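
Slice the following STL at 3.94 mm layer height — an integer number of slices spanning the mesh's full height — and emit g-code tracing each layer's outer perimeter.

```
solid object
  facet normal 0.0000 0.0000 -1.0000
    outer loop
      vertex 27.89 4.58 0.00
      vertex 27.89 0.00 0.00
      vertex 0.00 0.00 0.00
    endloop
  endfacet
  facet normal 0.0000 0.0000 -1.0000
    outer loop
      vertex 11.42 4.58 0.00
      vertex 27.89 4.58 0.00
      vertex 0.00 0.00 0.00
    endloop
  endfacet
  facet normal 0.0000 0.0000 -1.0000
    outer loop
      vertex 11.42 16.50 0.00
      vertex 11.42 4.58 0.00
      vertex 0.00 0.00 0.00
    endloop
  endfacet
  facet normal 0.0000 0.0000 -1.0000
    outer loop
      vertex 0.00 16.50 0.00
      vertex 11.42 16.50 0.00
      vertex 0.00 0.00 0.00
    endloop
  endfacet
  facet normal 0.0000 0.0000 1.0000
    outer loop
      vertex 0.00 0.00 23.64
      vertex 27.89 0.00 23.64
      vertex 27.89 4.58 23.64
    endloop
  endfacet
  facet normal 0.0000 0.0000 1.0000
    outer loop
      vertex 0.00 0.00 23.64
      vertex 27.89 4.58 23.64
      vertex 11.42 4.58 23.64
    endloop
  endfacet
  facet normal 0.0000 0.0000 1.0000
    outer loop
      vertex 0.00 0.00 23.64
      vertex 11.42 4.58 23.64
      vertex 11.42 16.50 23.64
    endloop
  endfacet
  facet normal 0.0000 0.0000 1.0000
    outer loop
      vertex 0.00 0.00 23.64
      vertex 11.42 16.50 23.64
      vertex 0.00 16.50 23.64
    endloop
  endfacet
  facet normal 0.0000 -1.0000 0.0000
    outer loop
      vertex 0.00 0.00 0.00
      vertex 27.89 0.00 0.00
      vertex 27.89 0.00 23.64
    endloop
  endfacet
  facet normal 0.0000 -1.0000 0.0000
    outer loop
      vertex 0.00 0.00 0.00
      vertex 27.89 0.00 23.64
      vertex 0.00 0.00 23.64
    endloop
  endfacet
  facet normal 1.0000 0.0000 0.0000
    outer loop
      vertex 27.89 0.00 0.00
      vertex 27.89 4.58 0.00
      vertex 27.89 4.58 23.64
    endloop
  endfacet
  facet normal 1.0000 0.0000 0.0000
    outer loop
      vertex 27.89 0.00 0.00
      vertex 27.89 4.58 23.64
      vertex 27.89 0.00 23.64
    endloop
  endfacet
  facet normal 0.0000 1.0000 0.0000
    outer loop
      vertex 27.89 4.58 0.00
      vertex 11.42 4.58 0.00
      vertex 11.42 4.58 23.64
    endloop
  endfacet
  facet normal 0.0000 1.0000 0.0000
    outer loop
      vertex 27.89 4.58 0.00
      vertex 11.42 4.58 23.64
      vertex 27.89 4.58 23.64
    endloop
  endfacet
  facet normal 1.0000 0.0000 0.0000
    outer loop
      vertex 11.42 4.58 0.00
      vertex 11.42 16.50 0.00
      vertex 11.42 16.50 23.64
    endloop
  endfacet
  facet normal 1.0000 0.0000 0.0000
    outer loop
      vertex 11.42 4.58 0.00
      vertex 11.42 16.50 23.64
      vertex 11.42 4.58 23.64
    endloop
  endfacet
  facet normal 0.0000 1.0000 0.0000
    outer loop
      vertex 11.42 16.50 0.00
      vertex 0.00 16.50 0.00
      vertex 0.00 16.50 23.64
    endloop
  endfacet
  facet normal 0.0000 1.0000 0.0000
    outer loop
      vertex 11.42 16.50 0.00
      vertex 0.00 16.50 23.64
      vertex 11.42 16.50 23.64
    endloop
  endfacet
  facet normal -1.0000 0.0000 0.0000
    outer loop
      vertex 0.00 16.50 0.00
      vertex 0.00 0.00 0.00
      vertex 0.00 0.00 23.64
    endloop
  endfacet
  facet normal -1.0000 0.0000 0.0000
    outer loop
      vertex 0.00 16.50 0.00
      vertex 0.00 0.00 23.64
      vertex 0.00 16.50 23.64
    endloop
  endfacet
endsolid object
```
; perimeter-only toolpath
G21 ; units = mm
G90 ; absolute positioning
G28 ; home
; layer 1
G0 Z3.94
G0 X0.00 Y0.00
G1 X27.89 Y0.00
G1 X27.89 Y4.58
G1 X11.42 Y4.58
G1 X11.42 Y16.50
G1 X0.00 Y16.50
G1 X0.00 Y0.00
; layer 2
G0 Z7.88
G0 X0.00 Y0.00
G1 X27.89 Y0.00
G1 X27.89 Y4.58
G1 X11.42 Y4.58
G1 X11.42 Y16.50
G1 X0.00 Y16.50
G1 X0.00 Y0.00
; layer 3
G0 Z11.82
G0 X0.00 Y0.00
G1 X27.89 Y0.00
G1 X27.89 Y4.58
G1 X11.42 Y4.58
G1 X11.42 Y16.50
G1 X0.00 Y16.50
G1 X0.00 Y0.00
; layer 4
G0 Z15.76
G0 X0.00 Y0.00
G1 X27.89 Y0.00
G1 X27.89 Y4.58
G1 X11.42 Y4.58
G1 X11.42 Y16.50
G1 X0.00 Y16.50
G1 X0.00 Y0.00
; layer 5
G0 Z19.70
G0 X0.00 Y0.00
G1 X27.89 Y0.00
G1 X27.89 Y4.58
G1 X11.42 Y4.58
G1 X11.42 Y16.50
G1 X0.00 Y16.50
G1 X0.00 Y0.00
; layer 6
G0 Z23.64
G0 X0.00 Y0.00
G1 X27.89 Y0.00
G1 X27.89 Y4.58
G1 X11.42 Y4.58
G1 X11.42 Y16.50
G1 X0.00 Y16.50
G1 X0.00 Y0.00
M2 ; end

The solid is an L-shaped prism: outer 27.9 × 16.5 mm, arm thicknesses ≈ 4.58 mm (horizontal) and 11.4 mm (vertical), extruded 23.6 mm in z. Slicing at Δz = 3.94 mm — 6 equal slices spanning the solid's height, so layer i sits at z = i·h/6 — gives 6 non-empty perimeters. Each is a 6-segment closed polygon; G0 lifts to the layer z and rapids to the start vertex, then G1 traces the edges.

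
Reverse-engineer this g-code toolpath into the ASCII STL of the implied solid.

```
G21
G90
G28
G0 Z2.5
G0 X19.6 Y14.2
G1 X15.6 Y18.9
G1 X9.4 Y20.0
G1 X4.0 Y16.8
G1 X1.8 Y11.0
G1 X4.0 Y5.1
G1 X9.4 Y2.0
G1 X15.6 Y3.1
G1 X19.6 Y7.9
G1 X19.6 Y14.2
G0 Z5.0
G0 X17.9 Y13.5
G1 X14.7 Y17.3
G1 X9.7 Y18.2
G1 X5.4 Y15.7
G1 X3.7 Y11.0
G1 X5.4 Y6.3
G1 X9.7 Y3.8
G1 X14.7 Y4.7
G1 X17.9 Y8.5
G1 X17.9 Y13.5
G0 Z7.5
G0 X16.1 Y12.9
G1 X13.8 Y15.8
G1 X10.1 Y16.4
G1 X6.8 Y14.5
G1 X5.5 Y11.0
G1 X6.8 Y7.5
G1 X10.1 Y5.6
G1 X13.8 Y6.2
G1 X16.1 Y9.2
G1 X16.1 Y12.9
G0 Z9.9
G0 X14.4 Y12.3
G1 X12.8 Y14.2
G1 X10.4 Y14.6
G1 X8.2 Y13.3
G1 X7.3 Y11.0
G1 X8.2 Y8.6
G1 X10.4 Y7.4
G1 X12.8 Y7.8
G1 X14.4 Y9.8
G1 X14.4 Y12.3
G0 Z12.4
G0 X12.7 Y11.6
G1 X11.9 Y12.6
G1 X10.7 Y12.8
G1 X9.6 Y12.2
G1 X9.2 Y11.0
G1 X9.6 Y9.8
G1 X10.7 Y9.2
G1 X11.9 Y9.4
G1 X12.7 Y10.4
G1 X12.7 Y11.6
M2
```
solid part
  facet normal 0.0000 0.0000 -1.0000
    outer loop
      vertex 9.1 21.8 0.0
      vertex 16.5 20.5 0.0
      vertex 21.3 14.8 0.0
    endloop
  endfacet
  facet normal 0.0000 0.0000 -1.0000
    outer loop
      vertex 2.6 18.0 0.0
      vertex 9.1 21.8 0.0
      vertex 21.3 14.8 0.0
    endloop
  endfacet
  facet normal 0.0000 0.0000 -1.0000
    outer loop
      vertex 0.0 11.0 0.0
      vertex 2.6 18.0 0.0
      vertex 21.3 14.8 0.0
    endloop
  endfacet
  facet normal 0.0000 0.0000 -1.0000
    outer loop
      vertex 2.6 3.9 0.0
      vertex 0.0 11.0 0.0
      vertex 21.3 14.8 0.0
    endloop
  endfacet
  facet normal 0.0000 0.0000 -1.0000
    outer loop
      vertex 9.1 0.2 0.0
      vertex 2.6 3.9 0.0
      vertex 21.3 14.8 0.0
    endloop
  endfacet
  facet normal 0.0000 0.0000 -1.0000
    outer loop
      vertex 16.5 1.5 0.0
      vertex 9.1 0.2 0.0
      vertex 21.3 14.8 0.0
    endloop
  endfacet
  facet normal 0.0000 0.0000 -1.0000
    outer loop
      vertex 21.3 7.3 0.0
      vertex 16.5 1.5 0.0
      vertex 21.3 14.8 0.0
    endloop
  endfacet
  facet normal 0.6287 0.5294 0.5696
    outer loop
      vertex 21.3 14.8 0.0
      vertex 16.5 20.5 0.0
      vertex 11.0 11.0 14.9
    endloop
  endfacet
  facet normal 0.1423 0.8100 0.5689
    outer loop
      vertex 16.5 20.5 0.0
      vertex 9.1 21.8 0.0
      vertex 11.0 11.0 14.9
    endloop
  endfacet
  facet normal -0.4154 0.7105 0.5680
    outer loop
      vertex 9.1 21.8 0.0
      vertex 2.6 18.0 0.0
      vertex 11.0 11.0 14.9
    endloop
  endfacet
  facet normal -0.7708 0.2863 0.5691
    outer loop
      vertex 2.6 18.0 0.0
      vertex 0.0 11.0 0.0
      vertex 11.0 11.0 14.9
    endloop
  endfacet
  facet normal -0.7717 -0.2826 0.5697
    outer loop
      vertex 0.0 11.0 0.0
      vertex 2.6 3.9 0.0
      vertex 11.0 11.0 14.9
    endloop
  endfacet
  facet normal -0.4066 -0.7143 0.5696
    outer loop
      vertex 2.6 3.9 0.0
      vertex 9.1 0.2 0.0
      vertex 11.0 11.0 14.9
    endloop
  endfacet
  facet normal 0.1423 -0.8100 0.5689
    outer loop
      vertex 9.1 0.2 0.0
      vertex 16.5 1.5 0.0
      vertex 11.0 11.0 14.9
    endloop
  endfacet
  facet normal 0.6338 -0.5246 0.5684
    outer loop
      vertex 16.5 1.5 0.0
      vertex 21.3 7.3 0.0
      vertex 11.0 11.0 14.9
    endloop
  endfacet
  facet normal 0.8226 0.0000 0.5686
    outer loop
      vertex 21.3 7.3 0.0
      vertex 21.3 14.8 0.0
      vertex 11.0 11.0 14.9
    endloop
  endfacet
endsolid part

The G0 Z moves step by Δz≈2.5 mm. The G1 loops shrink linearly with z, so the solid tapers from its base footprint up to z≈14.9. Closing with a flat bottom cap and the tapered top and triangulating gives 16 facets — a regular 9-sided pyramid, base circumscribed radius ≈ 11 mm, apex at z ≈ 14.9 mm.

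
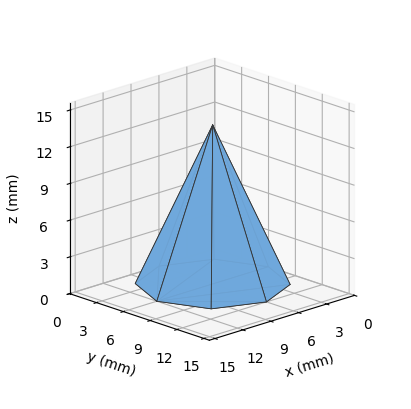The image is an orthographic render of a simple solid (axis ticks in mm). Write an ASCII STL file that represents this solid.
Reading the render: the shape is a regular 8-sided pyramid, base circumscribed radius ≈ 6 mm, apex at z ≈ 13 mm (dimensions read to the nearest mm from the axis ticks). For the STL, each face is triangulated and given an outward normal.

solid part
  facet normal 0.0000 0.0000 -1.0000
    outer loop
      vertex 6.00 12.00 0.00
      vertex 10.24 10.24 0.00
      vertex 12.00 6.00 0.00
    endloop
  endfacet
  facet normal 0.0000 0.0000 -1.0000
    outer loop
      vertex 1.76 10.24 0.00
      vertex 6.00 12.00 0.00
      vertex 12.00 6.00 0.00
    endloop
  endfacet
  facet normal 0.0000 0.0000 -1.0000
    outer loop
      vertex 0.00 6.00 0.00
      vertex 1.76 10.24 0.00
      vertex 12.00 6.00 0.00
    endloop
  endfacet
  facet normal 0.0000 0.0000 -1.0000
    outer loop
      vertex 1.76 1.76 0.00
      vertex 0.00 6.00 0.00
      vertex 12.00 6.00 0.00
    endloop
  endfacet
  facet normal 0.0000 0.0000 -1.0000
    outer loop
      vertex 6.00 0.00 0.00
      vertex 1.76 1.76 0.00
      vertex 12.00 6.00 0.00
    endloop
  endfacet
  facet normal 0.0000 0.0000 -1.0000
    outer loop
      vertex 10.24 1.76 0.00
      vertex 6.00 0.00 0.00
      vertex 12.00 6.00 0.00
    endloop
  endfacet
  facet normal 0.8496 0.3527 0.3921
    outer loop
      vertex 12.00 6.00 0.00
      vertex 10.24 10.24 0.00
      vertex 6.00 6.00 13.00
    endloop
  endfacet
  facet normal 0.3527 0.8496 0.3921
    outer loop
      vertex 10.24 10.24 0.00
      vertex 6.00 12.00 0.00
      vertex 6.00 6.00 13.00
    endloop
  endfacet
  facet normal -0.3527 0.8496 0.3921
    outer loop
      vertex 6.00 12.00 0.00
      vertex 1.76 10.24 0.00
      vertex 6.00 6.00 13.00
    endloop
  endfacet
  facet normal -0.8496 0.3527 0.3921
    outer loop
      vertex 1.76 10.24 0.00
      vertex 0.00 6.00 0.00
      vertex 6.00 6.00 13.00
    endloop
  endfacet
  facet normal -0.8496 -0.3527 0.3921
    outer loop
      vertex 0.00 6.00 0.00
      vertex 1.76 1.76 0.00
      vertex 6.00 6.00 13.00
    endloop
  endfacet
  facet normal -0.3527 -0.8496 0.3921
    outer loop
      vertex 1.76 1.76 0.00
      vertex 6.00 0.00 0.00
      vertex 6.00 6.00 13.00
    endloop
  endfacet
  facet normal 0.3527 -0.8496 0.3921
    outer loop
      vertex 6.00 0.00 0.00
      vertex 10.24 1.76 0.00
      vertex 6.00 6.00 13.00
    endloop
  endfacet
  facet normal 0.8496 -0.3527 0.3921
    outer loop
      vertex 10.24 1.76 0.00
      vertex 12.00 6.00 0.00
      vertex 6.00 6.00 13.00
    endloop
  endfacet
endsolid part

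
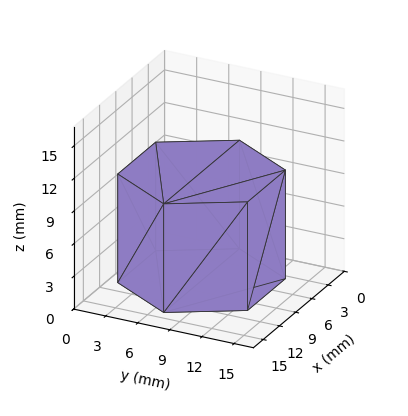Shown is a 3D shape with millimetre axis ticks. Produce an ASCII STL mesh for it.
Reading the render: the shape is a regular 6-sided prism (a cylinder approximated with 6 flat sides), circumscribed radius ≈ 7 mm, height ≈ 10 mm (dimensions read to the nearest mm from the axis ticks). For the STL, each face is triangulated and given an outward normal.

solid part
  facet normal 0.0000 0.0000 -1.0000
    outer loop
      vertex 3.50 13.06 0.00
      vertex 10.50 13.06 0.00
      vertex 14.00 7.00 0.00
    endloop
  endfacet
  facet normal 0.0000 0.0000 -1.0000
    outer loop
      vertex 0.00 7.00 0.00
      vertex 3.50 13.06 0.00
      vertex 14.00 7.00 0.00
    endloop
  endfacet
  facet normal 0.0000 0.0000 -1.0000
    outer loop
      vertex 3.50 0.94 0.00
      vertex 0.00 7.00 0.00
      vertex 14.00 7.00 0.00
    endloop
  endfacet
  facet normal 0.0000 0.0000 -1.0000
    outer loop
      vertex 10.50 0.94 0.00
      vertex 3.50 0.94 0.00
      vertex 14.00 7.00 0.00
    endloop
  endfacet
  facet normal 0.0000 0.0000 1.0000
    outer loop
      vertex 14.00 7.00 10.00
      vertex 10.50 13.06 10.00
      vertex 3.50 13.06 10.00
    endloop
  endfacet
  facet normal 0.0000 0.0000 1.0000
    outer loop
      vertex 14.00 7.00 10.00
      vertex 3.50 13.06 10.00
      vertex 0.00 7.00 10.00
    endloop
  endfacet
  facet normal 0.0000 0.0000 1.0000
    outer loop
      vertex 14.00 7.00 10.00
      vertex 0.00 7.00 10.00
      vertex 3.50 0.94 10.00
    endloop
  endfacet
  facet normal 0.0000 0.0000 1.0000
    outer loop
      vertex 14.00 7.00 10.00
      vertex 3.50 0.94 10.00
      vertex 10.50 0.94 10.00
    endloop
  endfacet
  facet normal 0.8659 0.5001 0.0000
    outer loop
      vertex 14.00 7.00 0.00
      vertex 10.50 13.06 0.00
      vertex 10.50 13.06 10.00
    endloop
  endfacet
  facet normal 0.8659 0.5001 0.0000
    outer loop
      vertex 14.00 7.00 0.00
      vertex 10.50 13.06 10.00
      vertex 14.00 7.00 10.00
    endloop
  endfacet
  facet normal 0.0000 1.0000 0.0000
    outer loop
      vertex 10.50 13.06 0.00
      vertex 3.50 13.06 0.00
      vertex 3.50 13.06 10.00
    endloop
  endfacet
  facet normal 0.0000 1.0000 0.0000
    outer loop
      vertex 10.50 13.06 0.00
      vertex 3.50 13.06 10.00
      vertex 10.50 13.06 10.00
    endloop
  endfacet
  facet normal -0.8659 0.5001 0.0000
    outer loop
      vertex 3.50 13.06 0.00
      vertex 0.00 7.00 0.00
      vertex 0.00 7.00 10.00
    endloop
  endfacet
  facet normal -0.8659 0.5001 0.0000
    outer loop
      vertex 3.50 13.06 0.00
      vertex 0.00 7.00 10.00
      vertex 3.50 13.06 10.00
    endloop
  endfacet
  facet normal -0.8659 -0.5001 0.0000
    outer loop
      vertex 0.00 7.00 0.00
      vertex 3.50 0.94 0.00
      vertex 3.50 0.94 10.00
    endloop
  endfacet
  facet normal -0.8659 -0.5001 0.0000
    outer loop
      vertex 0.00 7.00 0.00
      vertex 3.50 0.94 10.00
      vertex 0.00 7.00 10.00
    endloop
  endfacet
  facet normal 0.0000 -1.0000 0.0000
    outer loop
      vertex 3.50 0.94 0.00
      vertex 10.50 0.94 0.00
      vertex 10.50 0.94 10.00
    endloop
  endfacet
  facet normal 0.0000 -1.0000 0.0000
    outer loop
      vertex 3.50 0.94 0.00
      vertex 10.50 0.94 10.00
      vertex 3.50 0.94 10.00
    endloop
  endfacet
  facet normal 0.8659 -0.5001 0.0000
    outer loop
      vertex 10.50 0.94 0.00
      vertex 14.00 7.00 0.00
      vertex 14.00 7.00 10.00
    endloop
  endfacet
  facet normal 0.8659 -0.5001 0.0000
    outer loop
      vertex 10.50 0.94 0.00
      vertex 14.00 7.00 10.00
      vertex 10.50 0.94 10.00
    endloop
  endfacet
endsolid part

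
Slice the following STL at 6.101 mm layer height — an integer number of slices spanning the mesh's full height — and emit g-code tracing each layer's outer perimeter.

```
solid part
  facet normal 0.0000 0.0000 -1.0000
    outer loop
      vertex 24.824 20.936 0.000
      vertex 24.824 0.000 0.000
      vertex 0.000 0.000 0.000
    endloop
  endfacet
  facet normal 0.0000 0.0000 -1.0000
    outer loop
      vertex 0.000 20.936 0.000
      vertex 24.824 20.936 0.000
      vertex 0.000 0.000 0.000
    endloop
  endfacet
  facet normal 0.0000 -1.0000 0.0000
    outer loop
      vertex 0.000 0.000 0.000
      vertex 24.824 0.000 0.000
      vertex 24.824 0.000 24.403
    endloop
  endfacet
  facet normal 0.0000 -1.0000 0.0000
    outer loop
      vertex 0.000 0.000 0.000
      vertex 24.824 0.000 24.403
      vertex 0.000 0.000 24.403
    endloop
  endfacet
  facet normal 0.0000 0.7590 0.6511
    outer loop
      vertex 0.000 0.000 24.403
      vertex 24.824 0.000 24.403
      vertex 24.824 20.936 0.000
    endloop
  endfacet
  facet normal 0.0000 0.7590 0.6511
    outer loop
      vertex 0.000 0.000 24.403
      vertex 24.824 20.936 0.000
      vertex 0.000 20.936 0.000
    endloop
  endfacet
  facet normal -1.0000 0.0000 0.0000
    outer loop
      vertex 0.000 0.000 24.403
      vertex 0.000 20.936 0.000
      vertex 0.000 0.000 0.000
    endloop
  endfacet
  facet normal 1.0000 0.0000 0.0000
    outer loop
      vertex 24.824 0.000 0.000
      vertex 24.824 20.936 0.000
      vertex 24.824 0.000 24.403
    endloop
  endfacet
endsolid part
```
; perimeter-only toolpath
G21 ; units = mm
G90 ; absolute positioning
G28 ; home
; layer 1
G0 Z6.101
G0 X0.000 Y0.000
G1 X24.824 Y0.000
G1 X24.824 Y15.702
G1 X0.000 Y15.702
G1 X0.000 Y0.000
; layer 2
G0 Z12.201
G0 X0.000 Y0.000
G1 X24.824 Y0.000
G1 X24.824 Y10.468
G1 X0.000 Y10.468
G1 X0.000 Y0.000
; layer 3
G0 Z18.302
G0 X0.000 Y0.000
G1 X24.824 Y0.000
G1 X24.824 Y5.234
G1 X0.000 Y5.234
G1 X0.000 Y0.000
M2 ; end

The solid is a wedge (ramp): 24.8 × 20.9 mm base, rising to 24.4 mm along the y=0 edge and sloping linearly to z=0 at y=20.9. Slicing at Δz = 6.101 mm — 4 equal slices spanning the solid's height, so layer i sits at z = i·h/4 — gives 3 non-empty perimeters. Each is a 4-segment closed polygon; G0 lifts to the layer z and rapids to the start vertex, then G1 traces the edges. The cross-section shrinks linearly with z (the slice at the apex is degenerate and omitted).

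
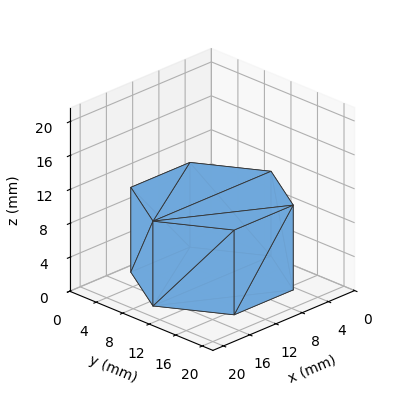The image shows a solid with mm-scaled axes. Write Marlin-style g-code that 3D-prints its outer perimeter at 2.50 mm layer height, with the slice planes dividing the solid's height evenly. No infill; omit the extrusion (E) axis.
Reading the render: the shape is a regular 6-sided prism (a cylinder approximated with 6 flat sides), circumscribed radius ≈ 9 mm, height ≈ 10 mm (dimensions read to the nearest mm from the axis ticks). For the g-code, the solid's height is divided into equal slices at the stated Δz and each level perimeter traced with G1 moves after a G0 lift.

; perimeter-only toolpath
G21 ; units = mm
G90 ; absolute positioning
G28 ; home
; layer 1
G0 Z2.50
G0 X18.00 Y9.00
G1 X13.50 Y16.79
G1 X4.50 Y16.79
G1 X0.00 Y9.00
G1 X4.50 Y1.21
G1 X13.50 Y1.21
G1 X18.00 Y9.00
; layer 2
G0 Z5.00
G0 X18.00 Y9.00
G1 X13.50 Y16.79
G1 X4.50 Y16.79
G1 X0.00 Y9.00
G1 X4.50 Y1.21
G1 X13.50 Y1.21
G1 X18.00 Y9.00
; layer 3
G0 Z7.50
G0 X18.00 Y9.00
G1 X13.50 Y16.79
G1 X4.50 Y16.79
G1 X0.00 Y9.00
G1 X4.50 Y1.21
G1 X13.50 Y1.21
G1 X18.00 Y9.00
; layer 4
G0 Z10.00
G0 X18.00 Y9.00
G1 X13.50 Y16.79
G1 X4.50 Y16.79
G1 X0.00 Y9.00
G1 X4.50 Y1.21
G1 X13.50 Y1.21
G1 X18.00 Y9.00
M2 ; end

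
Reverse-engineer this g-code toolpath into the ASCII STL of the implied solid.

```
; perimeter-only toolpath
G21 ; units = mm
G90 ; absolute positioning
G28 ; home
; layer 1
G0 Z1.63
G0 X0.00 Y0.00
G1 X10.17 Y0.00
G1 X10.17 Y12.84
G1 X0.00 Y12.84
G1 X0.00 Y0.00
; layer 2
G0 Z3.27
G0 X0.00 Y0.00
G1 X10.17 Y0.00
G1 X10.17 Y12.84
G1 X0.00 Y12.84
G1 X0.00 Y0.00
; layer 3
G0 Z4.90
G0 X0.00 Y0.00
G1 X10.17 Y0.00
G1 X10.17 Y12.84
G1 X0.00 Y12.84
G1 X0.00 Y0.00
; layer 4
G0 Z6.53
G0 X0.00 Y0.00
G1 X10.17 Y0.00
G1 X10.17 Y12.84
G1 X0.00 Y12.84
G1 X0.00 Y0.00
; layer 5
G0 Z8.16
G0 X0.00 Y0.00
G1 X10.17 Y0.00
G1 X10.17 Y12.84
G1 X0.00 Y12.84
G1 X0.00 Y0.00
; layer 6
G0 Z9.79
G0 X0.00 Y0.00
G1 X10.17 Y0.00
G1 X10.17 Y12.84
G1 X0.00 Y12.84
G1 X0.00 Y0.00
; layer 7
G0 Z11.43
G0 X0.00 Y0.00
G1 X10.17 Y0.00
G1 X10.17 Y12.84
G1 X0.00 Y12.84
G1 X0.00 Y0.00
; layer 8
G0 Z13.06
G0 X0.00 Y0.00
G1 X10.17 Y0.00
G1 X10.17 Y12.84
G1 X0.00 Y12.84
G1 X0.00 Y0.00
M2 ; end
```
solid part
  facet normal 0.0000 0.0000 -1.0000
    outer loop
      vertex 10.17 12.84 0.00
      vertex 10.17 0.00 0.00
      vertex 0.00 0.00 0.00
    endloop
  endfacet
  facet normal 0.0000 0.0000 -1.0000
    outer loop
      vertex 0.00 12.84 0.00
      vertex 10.17 12.84 0.00
      vertex 0.00 0.00 0.00
    endloop
  endfacet
  facet normal 0.0000 0.0000 1.0000
    outer loop
      vertex 0.00 0.00 13.06
      vertex 10.17 0.00 13.06
      vertex 10.17 12.84 13.06
    endloop
  endfacet
  facet normal 0.0000 0.0000 1.0000
    outer loop
      vertex 0.00 0.00 13.06
      vertex 10.17 12.84 13.06
      vertex 0.00 12.84 13.06
    endloop
  endfacet
  facet normal 0.0000 -1.0000 0.0000
    outer loop
      vertex 0.00 0.00 0.00
      vertex 10.17 0.00 0.00
      vertex 10.17 0.00 13.06
    endloop
  endfacet
  facet normal 0.0000 -1.0000 0.0000
    outer loop
      vertex 0.00 0.00 0.00
      vertex 10.17 0.00 13.06
      vertex 0.00 0.00 13.06
    endloop
  endfacet
  facet normal 0.0000 1.0000 0.0000
    outer loop
      vertex 10.17 12.84 13.06
      vertex 10.17 12.84 0.00
      vertex 0.00 12.84 0.00
    endloop
  endfacet
  facet normal 0.0000 1.0000 0.0000
    outer loop
      vertex 0.00 12.84 13.06
      vertex 10.17 12.84 13.06
      vertex 0.00 12.84 0.00
    endloop
  endfacet
  facet normal -1.0000 0.0000 0.0000
    outer loop
      vertex 0.00 12.84 13.06
      vertex 0.00 12.84 0.00
      vertex 0.00 0.00 0.00
    endloop
  endfacet
  facet normal -1.0000 0.0000 0.0000
    outer loop
      vertex 0.00 0.00 13.06
      vertex 0.00 12.84 13.06
      vertex 0.00 0.00 0.00
    endloop
  endfacet
  facet normal 1.0000 0.0000 0.0000
    outer loop
      vertex 10.17 0.00 0.00
      vertex 10.17 12.84 0.00
      vertex 10.17 12.84 13.06
    endloop
  endfacet
  facet normal 1.0000 0.0000 0.0000
    outer loop
      vertex 10.17 0.00 0.00
      vertex 10.17 12.84 13.06
      vertex 10.17 0.00 13.06
    endloop
  endfacet
endsolid part

The G0 Z moves step by Δz≈1.63 mm. Every layer's G1 loop is the same polygon, so the solid is a straight extrusion of it from z=0 to z≈13.1. Closing with flat bottom and top caps and triangulating gives 12 facets — a rectangular box, roughly 10.2 × 12.8 mm footprint and 13.1 mm tall.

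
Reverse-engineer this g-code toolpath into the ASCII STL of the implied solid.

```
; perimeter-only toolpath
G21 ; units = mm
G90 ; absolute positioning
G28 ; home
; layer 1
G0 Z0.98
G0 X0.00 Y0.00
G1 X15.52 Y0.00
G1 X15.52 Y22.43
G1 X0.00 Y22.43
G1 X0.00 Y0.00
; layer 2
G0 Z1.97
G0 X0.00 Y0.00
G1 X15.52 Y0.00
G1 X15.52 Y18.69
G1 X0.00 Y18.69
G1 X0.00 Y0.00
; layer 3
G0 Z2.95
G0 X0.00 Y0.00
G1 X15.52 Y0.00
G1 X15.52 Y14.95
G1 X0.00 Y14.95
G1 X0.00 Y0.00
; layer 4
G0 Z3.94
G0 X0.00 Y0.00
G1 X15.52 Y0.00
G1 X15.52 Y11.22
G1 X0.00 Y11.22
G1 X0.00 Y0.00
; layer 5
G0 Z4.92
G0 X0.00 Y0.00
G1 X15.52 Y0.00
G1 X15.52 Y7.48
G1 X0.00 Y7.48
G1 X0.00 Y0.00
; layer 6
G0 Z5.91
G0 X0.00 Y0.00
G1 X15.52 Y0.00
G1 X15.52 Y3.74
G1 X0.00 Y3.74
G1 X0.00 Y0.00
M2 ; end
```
solid part
  facet normal 0.0000 0.0000 -1.0000
    outer loop
      vertex 15.52 26.17 0.00
      vertex 15.52 0.00 0.00
      vertex 0.00 0.00 0.00
    endloop
  endfacet
  facet normal 0.0000 0.0000 -1.0000
    outer loop
      vertex 0.00 26.17 0.00
      vertex 15.52 26.17 0.00
      vertex 0.00 0.00 0.00
    endloop
  endfacet
  facet normal 0.0000 -1.0000 0.0000
    outer loop
      vertex 0.00 0.00 0.00
      vertex 15.52 0.00 0.00
      vertex 15.52 0.00 6.89
    endloop
  endfacet
  facet normal 0.0000 -1.0000 0.0000
    outer loop
      vertex 0.00 0.00 0.00
      vertex 15.52 0.00 6.89
      vertex 0.00 0.00 6.89
    endloop
  endfacet
  facet normal 0.0000 0.2546 0.9670
    outer loop
      vertex 0.00 0.00 6.89
      vertex 15.52 0.00 6.89
      vertex 15.52 26.17 0.00
    endloop
  endfacet
  facet normal 0.0000 0.2546 0.9670
    outer loop
      vertex 0.00 0.00 6.89
      vertex 15.52 26.17 0.00
      vertex 0.00 26.17 0.00
    endloop
  endfacet
  facet normal -1.0000 0.0000 0.0000
    outer loop
      vertex 0.00 0.00 6.89
      vertex 0.00 26.17 0.00
      vertex 0.00 0.00 0.00
    endloop
  endfacet
  facet normal 1.0000 0.0000 0.0000
    outer loop
      vertex 15.52 0.00 0.00
      vertex 15.52 26.17 0.00
      vertex 15.52 0.00 6.89
    endloop
  endfacet
endsolid part

The G0 Z moves step by Δz≈0.98 mm. The G1 loops shrink linearly with z, so the solid tapers from its base footprint up to z≈6.89. Closing with a flat bottom cap and the tapered top and triangulating gives 8 facets — a wedge (ramp): 15.5 × 26.2 mm base, rising to 6.89 mm along the y=0 edge and sloping linearly to z=0 at y=26.2.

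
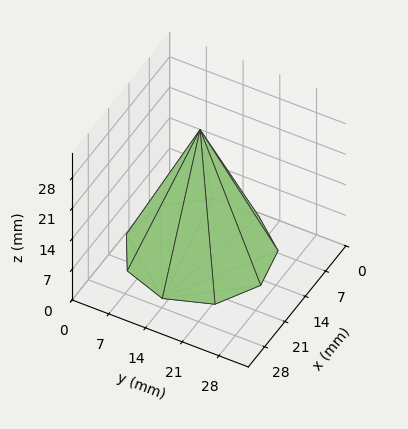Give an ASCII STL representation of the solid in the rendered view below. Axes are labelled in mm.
Reading the render: the shape is a regular 9-sided pyramid, base circumscribed radius ≈ 13 mm, apex at z ≈ 28 mm (dimensions read to the nearest mm from the axis ticks). For the STL, each face is triangulated and given an outward normal.

solid part
  facet normal 0.0000 0.0000 -1.0000
    outer loop
      vertex 15.257 25.803 0.000
      vertex 22.959 21.356 0.000
      vertex 26.000 13.000 0.000
    endloop
  endfacet
  facet normal 0.0000 0.0000 -1.0000
    outer loop
      vertex 6.500 24.258 0.000
      vertex 15.257 25.803 0.000
      vertex 26.000 13.000 0.000
    endloop
  endfacet
  facet normal 0.0000 0.0000 -1.0000
    outer loop
      vertex 0.784 17.446 0.000
      vertex 6.500 24.258 0.000
      vertex 26.000 13.000 0.000
    endloop
  endfacet
  facet normal 0.0000 0.0000 -1.0000
    outer loop
      vertex 0.784 8.554 0.000
      vertex 0.784 17.446 0.000
      vertex 26.000 13.000 0.000
    endloop
  endfacet
  facet normal 0.0000 0.0000 -1.0000
    outer loop
      vertex 6.500 1.742 0.000
      vertex 0.784 8.554 0.000
      vertex 26.000 13.000 0.000
    endloop
  endfacet
  facet normal 0.0000 0.0000 -1.0000
    outer loop
      vertex 15.257 0.197 0.000
      vertex 6.500 1.742 0.000
      vertex 26.000 13.000 0.000
    endloop
  endfacet
  facet normal 0.0000 0.0000 -1.0000
    outer loop
      vertex 22.959 4.644 0.000
      vertex 15.257 0.197 0.000
      vertex 26.000 13.000 0.000
    endloop
  endfacet
  facet normal 0.8613 0.3135 0.3999
    outer loop
      vertex 26.000 13.000 0.000
      vertex 22.959 21.356 0.000
      vertex 13.000 13.000 28.000
    endloop
  endfacet
  facet normal 0.4583 0.7938 0.3999
    outer loop
      vertex 22.959 21.356 0.000
      vertex 15.257 25.803 0.000
      vertex 13.000 13.000 28.000
    endloop
  endfacet
  facet normal -0.1593 0.9026 0.3999
    outer loop
      vertex 15.257 25.803 0.000
      vertex 6.500 24.258 0.000
      vertex 13.000 13.000 28.000
    endloop
  endfacet
  facet normal -0.7021 0.5892 0.3999
    outer loop
      vertex 6.500 24.258 0.000
      vertex 0.784 17.446 0.000
      vertex 13.000 13.000 28.000
    endloop
  endfacet
  facet normal -0.9166 0.0000 0.3999
    outer loop
      vertex 0.784 17.446 0.000
      vertex 0.784 8.554 0.000
      vertex 13.000 13.000 28.000
    endloop
  endfacet
  facet normal -0.7021 -0.5892 0.3999
    outer loop
      vertex 0.784 8.554 0.000
      vertex 6.500 1.742 0.000
      vertex 13.000 13.000 28.000
    endloop
  endfacet
  facet normal -0.1593 -0.9026 0.3999
    outer loop
      vertex 6.500 1.742 0.000
      vertex 15.257 0.197 0.000
      vertex 13.000 13.000 28.000
    endloop
  endfacet
  facet normal 0.4583 -0.7938 0.3999
    outer loop
      vertex 15.257 0.197 0.000
      vertex 22.959 4.644 0.000
      vertex 13.000 13.000 28.000
    endloop
  endfacet
  facet normal 0.8613 -0.3135 0.3999
    outer loop
      vertex 22.959 4.644 0.000
      vertex 26.000 13.000 0.000
      vertex 13.000 13.000 28.000
    endloop
  endfacet
endsolid part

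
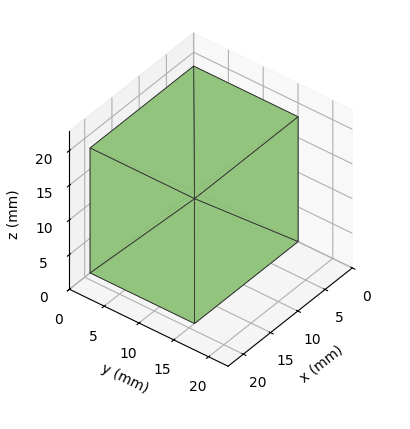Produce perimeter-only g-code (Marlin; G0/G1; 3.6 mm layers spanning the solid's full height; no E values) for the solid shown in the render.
Reading the render: the shape is a rectangular box, roughly 19 × 15 mm footprint and 18 mm tall (dimensions read to the nearest mm from the axis ticks). For the g-code, the solid's height is divided into equal slices at the stated Δz and each level perimeter traced with G1 moves after a G0 lift.

; perimeter-only toolpath
G21 ; units = mm
G90 ; absolute positioning
G28 ; home
; layer 1
G0 Z3.6
G0 X0.0 Y0.0
G1 X19.0 Y0.0
G1 X19.0 Y15.0
G1 X0.0 Y15.0
G1 X0.0 Y0.0
; layer 2
G0 Z7.2
G0 X0.0 Y0.0
G1 X19.0 Y0.0
G1 X19.0 Y15.0
G1 X0.0 Y15.0
G1 X0.0 Y0.0
; layer 3
G0 Z10.8
G0 X0.0 Y0.0
G1 X19.0 Y0.0
G1 X19.0 Y15.0
G1 X0.0 Y15.0
G1 X0.0 Y0.0
; layer 4
G0 Z14.4
G0 X0.0 Y0.0
G1 X19.0 Y0.0
G1 X19.0 Y15.0
G1 X0.0 Y15.0
G1 X0.0 Y0.0
; layer 5
G0 Z18.0
G0 X0.0 Y0.0
G1 X19.0 Y0.0
G1 X19.0 Y15.0
G1 X0.0 Y15.0
G1 X0.0 Y0.0
M2 ; end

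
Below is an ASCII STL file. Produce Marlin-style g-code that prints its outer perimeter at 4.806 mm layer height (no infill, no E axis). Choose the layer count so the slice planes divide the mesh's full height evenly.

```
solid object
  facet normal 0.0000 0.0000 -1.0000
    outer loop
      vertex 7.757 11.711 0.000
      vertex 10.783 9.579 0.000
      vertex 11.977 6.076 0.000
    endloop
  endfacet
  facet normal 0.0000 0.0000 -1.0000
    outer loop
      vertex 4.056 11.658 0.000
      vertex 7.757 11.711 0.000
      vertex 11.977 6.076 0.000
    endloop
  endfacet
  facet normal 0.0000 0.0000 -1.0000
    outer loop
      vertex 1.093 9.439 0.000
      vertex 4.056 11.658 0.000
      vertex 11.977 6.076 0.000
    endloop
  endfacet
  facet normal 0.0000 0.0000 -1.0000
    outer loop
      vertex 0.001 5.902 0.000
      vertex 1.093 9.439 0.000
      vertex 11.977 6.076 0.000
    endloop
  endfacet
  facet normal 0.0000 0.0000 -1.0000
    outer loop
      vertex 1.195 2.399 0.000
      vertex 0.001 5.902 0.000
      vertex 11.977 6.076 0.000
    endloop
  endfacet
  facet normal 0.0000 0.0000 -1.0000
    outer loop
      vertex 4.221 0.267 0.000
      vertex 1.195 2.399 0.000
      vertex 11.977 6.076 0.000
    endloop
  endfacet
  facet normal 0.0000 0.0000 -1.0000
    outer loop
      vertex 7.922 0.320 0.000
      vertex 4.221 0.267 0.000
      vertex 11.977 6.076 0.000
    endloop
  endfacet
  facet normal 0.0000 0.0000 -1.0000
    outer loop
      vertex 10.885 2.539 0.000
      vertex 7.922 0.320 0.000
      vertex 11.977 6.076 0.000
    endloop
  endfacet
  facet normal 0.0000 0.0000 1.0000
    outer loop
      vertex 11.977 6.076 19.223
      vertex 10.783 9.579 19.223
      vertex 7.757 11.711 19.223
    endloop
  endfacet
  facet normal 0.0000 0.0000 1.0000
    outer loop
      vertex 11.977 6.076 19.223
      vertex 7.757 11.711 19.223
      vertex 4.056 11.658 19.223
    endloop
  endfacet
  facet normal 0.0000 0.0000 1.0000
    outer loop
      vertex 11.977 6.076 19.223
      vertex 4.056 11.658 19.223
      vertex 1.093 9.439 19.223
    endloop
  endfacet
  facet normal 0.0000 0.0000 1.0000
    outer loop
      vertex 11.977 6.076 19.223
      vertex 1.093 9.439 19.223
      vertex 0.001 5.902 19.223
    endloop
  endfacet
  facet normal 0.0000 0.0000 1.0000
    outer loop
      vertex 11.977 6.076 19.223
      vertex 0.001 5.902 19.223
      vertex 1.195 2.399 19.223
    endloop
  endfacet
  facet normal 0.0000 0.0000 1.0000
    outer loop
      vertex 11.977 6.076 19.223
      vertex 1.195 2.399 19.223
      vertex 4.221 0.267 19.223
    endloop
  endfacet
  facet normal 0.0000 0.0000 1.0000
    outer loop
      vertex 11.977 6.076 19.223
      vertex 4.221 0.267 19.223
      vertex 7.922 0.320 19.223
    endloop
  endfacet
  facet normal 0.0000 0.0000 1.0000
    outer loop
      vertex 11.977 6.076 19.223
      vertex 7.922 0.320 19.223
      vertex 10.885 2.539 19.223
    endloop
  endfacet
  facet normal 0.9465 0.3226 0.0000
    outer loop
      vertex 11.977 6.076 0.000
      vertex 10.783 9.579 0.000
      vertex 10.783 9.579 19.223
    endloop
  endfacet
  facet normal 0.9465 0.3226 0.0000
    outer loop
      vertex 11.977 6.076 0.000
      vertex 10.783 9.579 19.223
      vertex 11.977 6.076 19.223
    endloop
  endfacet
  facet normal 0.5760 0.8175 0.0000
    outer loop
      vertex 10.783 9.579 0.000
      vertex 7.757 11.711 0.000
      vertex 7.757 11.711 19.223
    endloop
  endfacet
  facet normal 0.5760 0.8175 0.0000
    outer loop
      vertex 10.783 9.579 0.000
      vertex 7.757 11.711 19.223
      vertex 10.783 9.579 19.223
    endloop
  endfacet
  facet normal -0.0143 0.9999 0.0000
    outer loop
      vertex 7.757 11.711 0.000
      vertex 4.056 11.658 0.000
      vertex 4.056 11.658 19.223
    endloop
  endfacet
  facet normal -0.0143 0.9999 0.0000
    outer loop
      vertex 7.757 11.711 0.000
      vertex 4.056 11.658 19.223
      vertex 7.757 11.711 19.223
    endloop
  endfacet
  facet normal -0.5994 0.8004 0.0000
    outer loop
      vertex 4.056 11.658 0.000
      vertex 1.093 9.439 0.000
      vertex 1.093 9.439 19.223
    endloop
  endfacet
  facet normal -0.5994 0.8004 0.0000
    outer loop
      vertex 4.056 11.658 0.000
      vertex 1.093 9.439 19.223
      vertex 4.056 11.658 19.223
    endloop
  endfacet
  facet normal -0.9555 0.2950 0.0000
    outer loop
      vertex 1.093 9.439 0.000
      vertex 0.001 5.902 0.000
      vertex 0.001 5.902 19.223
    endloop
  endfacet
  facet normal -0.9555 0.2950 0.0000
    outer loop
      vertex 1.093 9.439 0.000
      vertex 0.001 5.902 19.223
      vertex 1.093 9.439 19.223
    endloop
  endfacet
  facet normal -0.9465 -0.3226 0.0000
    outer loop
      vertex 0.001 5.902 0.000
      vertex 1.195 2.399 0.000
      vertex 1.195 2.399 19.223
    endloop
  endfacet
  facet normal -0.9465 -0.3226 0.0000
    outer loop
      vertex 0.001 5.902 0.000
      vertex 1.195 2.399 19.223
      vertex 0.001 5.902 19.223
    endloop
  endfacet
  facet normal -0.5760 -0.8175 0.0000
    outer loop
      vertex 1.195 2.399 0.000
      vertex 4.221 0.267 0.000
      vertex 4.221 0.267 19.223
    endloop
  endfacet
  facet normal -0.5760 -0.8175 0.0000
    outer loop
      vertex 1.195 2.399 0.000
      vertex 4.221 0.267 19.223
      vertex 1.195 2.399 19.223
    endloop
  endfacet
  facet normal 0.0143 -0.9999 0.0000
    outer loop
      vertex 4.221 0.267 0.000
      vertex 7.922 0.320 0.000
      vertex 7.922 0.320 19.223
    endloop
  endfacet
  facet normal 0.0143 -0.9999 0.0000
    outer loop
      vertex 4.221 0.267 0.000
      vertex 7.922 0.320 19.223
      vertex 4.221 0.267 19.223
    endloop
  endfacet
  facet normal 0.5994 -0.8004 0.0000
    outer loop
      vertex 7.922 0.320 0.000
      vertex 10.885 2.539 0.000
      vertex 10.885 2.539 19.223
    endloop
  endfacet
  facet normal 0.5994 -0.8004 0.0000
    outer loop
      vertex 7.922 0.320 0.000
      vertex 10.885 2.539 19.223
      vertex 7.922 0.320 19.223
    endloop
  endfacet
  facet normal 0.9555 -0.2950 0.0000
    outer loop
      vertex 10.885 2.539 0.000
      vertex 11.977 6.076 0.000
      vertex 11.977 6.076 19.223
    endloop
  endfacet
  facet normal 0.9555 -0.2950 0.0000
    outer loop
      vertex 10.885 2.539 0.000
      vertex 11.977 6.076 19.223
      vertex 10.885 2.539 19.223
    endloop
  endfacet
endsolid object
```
; perimeter-only toolpath
G21 ; units = mm
G90 ; absolute positioning
G28 ; home
; layer 1
G0 Z4.806
G0 X11.977 Y6.076
G1 X10.783 Y9.579
G1 X7.757 Y11.711
G1 X4.056 Y11.658
G1 X1.093 Y9.439
G1 X0.001 Y5.902
G1 X1.195 Y2.399
G1 X4.221 Y0.267
G1 X7.922 Y0.320
G1 X10.885 Y2.539
G1 X11.977 Y6.076
; layer 2
G0 Z9.611
G0 X11.977 Y6.076
G1 X10.783 Y9.579
G1 X7.757 Y11.711
G1 X4.056 Y11.658
G1 X1.093 Y9.439
G1 X0.001 Y5.902
G1 X1.195 Y2.399
G1 X4.221 Y0.267
G1 X7.922 Y0.320
G1 X10.885 Y2.539
G1 X11.977 Y6.076
; layer 3
G0 Z14.417
G0 X11.977 Y6.076
G1 X10.783 Y9.579
G1 X7.757 Y11.711
G1 X4.056 Y11.658
G1 X1.093 Y9.439
G1 X0.001 Y5.902
G1 X1.195 Y2.399
G1 X4.221 Y0.267
G1 X7.922 Y0.320
G1 X10.885 Y2.539
G1 X11.977 Y6.076
; layer 4
G0 Z19.223
G0 X11.977 Y6.076
G1 X10.783 Y9.579
G1 X7.757 Y11.711
G1 X4.056 Y11.658
G1 X1.093 Y9.439
G1 X0.001 Y5.902
G1 X1.195 Y2.399
G1 X4.221 Y0.267
G1 X7.922 Y0.320
G1 X10.885 Y2.539
G1 X11.977 Y6.076
M2 ; end

The solid is a regular 10-sided prism (a cylinder approximated with 10 flat sides), circumscribed radius ≈ 5.99 mm, height ≈ 19.2 mm. Slicing at Δz = 4.806 mm — 4 equal slices spanning the solid's height, so layer i sits at z = i·h/4 — gives 4 non-empty perimeters. Each is a 10-segment closed polygon; G0 lifts to the layer z and rapids to the start vertex, then G1 traces the edges.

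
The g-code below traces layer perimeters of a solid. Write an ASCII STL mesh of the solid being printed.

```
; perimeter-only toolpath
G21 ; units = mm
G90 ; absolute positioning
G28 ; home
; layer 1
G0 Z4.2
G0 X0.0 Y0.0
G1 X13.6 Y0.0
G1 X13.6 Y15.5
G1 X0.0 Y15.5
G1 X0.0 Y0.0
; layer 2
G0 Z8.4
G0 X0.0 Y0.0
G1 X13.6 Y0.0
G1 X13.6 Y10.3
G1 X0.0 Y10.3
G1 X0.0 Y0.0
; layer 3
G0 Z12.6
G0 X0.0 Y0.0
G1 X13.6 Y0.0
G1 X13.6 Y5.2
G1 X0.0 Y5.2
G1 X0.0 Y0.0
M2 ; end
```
solid part
  facet normal 0.0000 0.0000 -1.0000
    outer loop
      vertex 13.6 20.6 0.0
      vertex 13.6 0.0 0.0
      vertex 0.0 0.0 0.0
    endloop
  endfacet
  facet normal 0.0000 0.0000 -1.0000
    outer loop
      vertex 0.0 20.6 0.0
      vertex 13.6 20.6 0.0
      vertex 0.0 0.0 0.0
    endloop
  endfacet
  facet normal 0.0000 -1.0000 0.0000
    outer loop
      vertex 0.0 0.0 0.0
      vertex 13.6 0.0 0.0
      vertex 13.6 0.0 16.8
    endloop
  endfacet
  facet normal 0.0000 -1.0000 0.0000
    outer loop
      vertex 0.0 0.0 0.0
      vertex 13.6 0.0 16.8
      vertex 0.0 0.0 16.8
    endloop
  endfacet
  facet normal 0.0000 0.6320 0.7750
    outer loop
      vertex 0.0 0.0 16.8
      vertex 13.6 0.0 16.8
      vertex 13.6 20.6 0.0
    endloop
  endfacet
  facet normal 0.0000 0.6320 0.7750
    outer loop
      vertex 0.0 0.0 16.8
      vertex 13.6 20.6 0.0
      vertex 0.0 20.6 0.0
    endloop
  endfacet
  facet normal -1.0000 0.0000 0.0000
    outer loop
      vertex 0.0 0.0 16.8
      vertex 0.0 20.6 0.0
      vertex 0.0 0.0 0.0
    endloop
  endfacet
  facet normal 1.0000 0.0000 0.0000
    outer loop
      vertex 13.6 0.0 0.0
      vertex 13.6 20.6 0.0
      vertex 13.6 0.0 16.8
    endloop
  endfacet
endsolid part

The G0 Z moves step by Δz≈4.2 mm. The G1 loops shrink linearly with z, so the solid tapers from its base footprint up to z≈16.8. Closing with a flat bottom cap and the tapered top and triangulating gives 8 facets — a wedge (ramp): 13.6 × 20.6 mm base, rising to 16.8 mm along the y=0 edge and sloping linearly to z=0 at y=20.6.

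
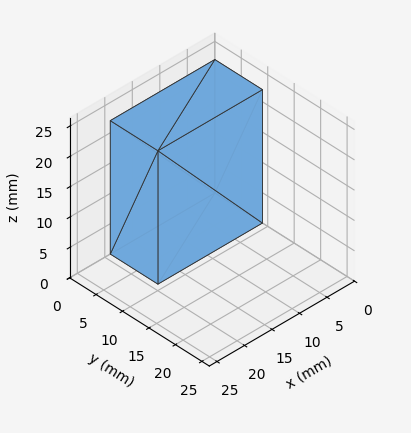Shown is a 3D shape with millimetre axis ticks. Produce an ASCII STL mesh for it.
Reading the render: the shape is a rectangular box, roughly 19 × 9 mm footprint and 22 mm tall (dimensions read to the nearest mm from the axis ticks). For the STL, each face is triangulated and given an outward normal.

solid part
  facet normal 0.0000 0.0000 -1.0000
    outer loop
      vertex 19.0 9.0 0.0
      vertex 19.0 0.0 0.0
      vertex 0.0 0.0 0.0
    endloop
  endfacet
  facet normal 0.0000 0.0000 -1.0000
    outer loop
      vertex 0.0 9.0 0.0
      vertex 19.0 9.0 0.0
      vertex 0.0 0.0 0.0
    endloop
  endfacet
  facet normal 0.0000 0.0000 1.0000
    outer loop
      vertex 0.0 0.0 22.0
      vertex 19.0 0.0 22.0
      vertex 19.0 9.0 22.0
    endloop
  endfacet
  facet normal 0.0000 0.0000 1.0000
    outer loop
      vertex 0.0 0.0 22.0
      vertex 19.0 9.0 22.0
      vertex 0.0 9.0 22.0
    endloop
  endfacet
  facet normal 0.0000 -1.0000 0.0000
    outer loop
      vertex 0.0 0.0 0.0
      vertex 19.0 0.0 0.0
      vertex 19.0 0.0 22.0
    endloop
  endfacet
  facet normal 0.0000 -1.0000 0.0000
    outer loop
      vertex 0.0 0.0 0.0
      vertex 19.0 0.0 22.0
      vertex 0.0 0.0 22.0
    endloop
  endfacet
  facet normal 0.0000 1.0000 0.0000
    outer loop
      vertex 19.0 9.0 22.0
      vertex 19.0 9.0 0.0
      vertex 0.0 9.0 0.0
    endloop
  endfacet
  facet normal 0.0000 1.0000 0.0000
    outer loop
      vertex 0.0 9.0 22.0
      vertex 19.0 9.0 22.0
      vertex 0.0 9.0 0.0
    endloop
  endfacet
  facet normal -1.0000 0.0000 0.0000
    outer loop
      vertex 0.0 9.0 22.0
      vertex 0.0 9.0 0.0
      vertex 0.0 0.0 0.0
    endloop
  endfacet
  facet normal -1.0000 0.0000 0.0000
    outer loop
      vertex 0.0 0.0 22.0
      vertex 0.0 9.0 22.0
      vertex 0.0 0.0 0.0
    endloop
  endfacet
  facet normal 1.0000 0.0000 0.0000
    outer loop
      vertex 19.0 0.0 0.0
      vertex 19.0 9.0 0.0
      vertex 19.0 9.0 22.0
    endloop
  endfacet
  facet normal 1.0000 0.0000 0.0000
    outer loop
      vertex 19.0 0.0 0.0
      vertex 19.0 9.0 22.0
      vertex 19.0 0.0 22.0
    endloop
  endfacet
endsolid part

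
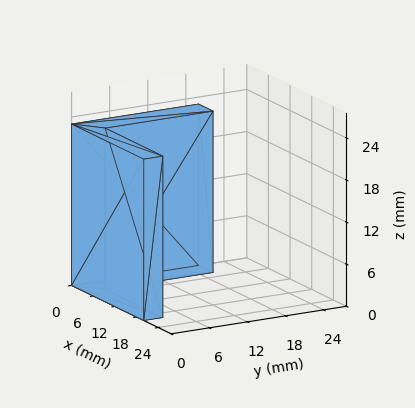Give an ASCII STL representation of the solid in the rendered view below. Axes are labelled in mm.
Reading the render: the shape is an L-shaped prism: outer 20 × 20 mm, arm thicknesses ≈ 3 mm (horizontal) and 4 mm (vertical), extruded 23 mm in z (dimensions read to the nearest mm from the axis ticks). For the STL, each face is triangulated and given an outward normal.

solid part
  facet normal 0.0000 0.0000 -1.0000
    outer loop
      vertex 20.0 3.0 0.0
      vertex 20.0 0.0 0.0
      vertex 0.0 0.0 0.0
    endloop
  endfacet
  facet normal 0.0000 0.0000 -1.0000
    outer loop
      vertex 4.0 3.0 0.0
      vertex 20.0 3.0 0.0
      vertex 0.0 0.0 0.0
    endloop
  endfacet
  facet normal 0.0000 0.0000 -1.0000
    outer loop
      vertex 4.0 20.0 0.0
      vertex 4.0 3.0 0.0
      vertex 0.0 0.0 0.0
    endloop
  endfacet
  facet normal 0.0000 0.0000 -1.0000
    outer loop
      vertex 0.0 20.0 0.0
      vertex 4.0 20.0 0.0
      vertex 0.0 0.0 0.0
    endloop
  endfacet
  facet normal 0.0000 0.0000 1.0000
    outer loop
      vertex 0.0 0.0 23.0
      vertex 20.0 0.0 23.0
      vertex 20.0 3.0 23.0
    endloop
  endfacet
  facet normal 0.0000 0.0000 1.0000
    outer loop
      vertex 0.0 0.0 23.0
      vertex 20.0 3.0 23.0
      vertex 4.0 3.0 23.0
    endloop
  endfacet
  facet normal 0.0000 0.0000 1.0000
    outer loop
      vertex 0.0 0.0 23.0
      vertex 4.0 3.0 23.0
      vertex 4.0 20.0 23.0
    endloop
  endfacet
  facet normal 0.0000 0.0000 1.0000
    outer loop
      vertex 0.0 0.0 23.0
      vertex 4.0 20.0 23.0
      vertex 0.0 20.0 23.0
    endloop
  endfacet
  facet normal 0.0000 -1.0000 0.0000
    outer loop
      vertex 0.0 0.0 0.0
      vertex 20.0 0.0 0.0
      vertex 20.0 0.0 23.0
    endloop
  endfacet
  facet normal 0.0000 -1.0000 0.0000
    outer loop
      vertex 0.0 0.0 0.0
      vertex 20.0 0.0 23.0
      vertex 0.0 0.0 23.0
    endloop
  endfacet
  facet normal 1.0000 0.0000 0.0000
    outer loop
      vertex 20.0 0.0 0.0
      vertex 20.0 3.0 0.0
      vertex 20.0 3.0 23.0
    endloop
  endfacet
  facet normal 1.0000 0.0000 0.0000
    outer loop
      vertex 20.0 0.0 0.0
      vertex 20.0 3.0 23.0
      vertex 20.0 0.0 23.0
    endloop
  endfacet
  facet normal 0.0000 1.0000 0.0000
    outer loop
      vertex 20.0 3.0 0.0
      vertex 4.0 3.0 0.0
      vertex 4.0 3.0 23.0
    endloop
  endfacet
  facet normal 0.0000 1.0000 0.0000
    outer loop
      vertex 20.0 3.0 0.0
      vertex 4.0 3.0 23.0
      vertex 20.0 3.0 23.0
    endloop
  endfacet
  facet normal 1.0000 0.0000 0.0000
    outer loop
      vertex 4.0 3.0 0.0
      vertex 4.0 20.0 0.0
      vertex 4.0 20.0 23.0
    endloop
  endfacet
  facet normal 1.0000 0.0000 0.0000
    outer loop
      vertex 4.0 3.0 0.0
      vertex 4.0 20.0 23.0
      vertex 4.0 3.0 23.0
    endloop
  endfacet
  facet normal 0.0000 1.0000 0.0000
    outer loop
      vertex 4.0 20.0 0.0
      vertex 0.0 20.0 0.0
      vertex 0.0 20.0 23.0
    endloop
  endfacet
  facet normal 0.0000 1.0000 0.0000
    outer loop
      vertex 4.0 20.0 0.0
      vertex 0.0 20.0 23.0
      vertex 4.0 20.0 23.0
    endloop
  endfacet
  facet normal -1.0000 0.0000 0.0000
    outer loop
      vertex 0.0 20.0 0.0
      vertex 0.0 0.0 0.0
      vertex 0.0 0.0 23.0
    endloop
  endfacet
  facet normal -1.0000 0.0000 0.0000
    outer loop
      vertex 0.0 20.0 0.0
      vertex 0.0 0.0 23.0
      vertex 0.0 20.0 23.0
    endloop
  endfacet
endsolid part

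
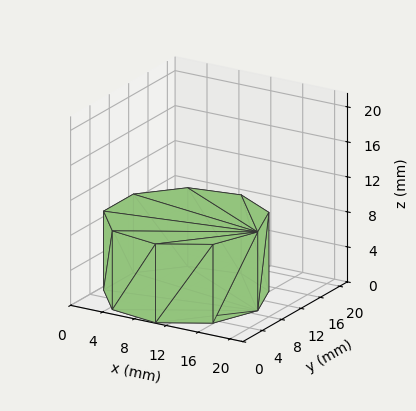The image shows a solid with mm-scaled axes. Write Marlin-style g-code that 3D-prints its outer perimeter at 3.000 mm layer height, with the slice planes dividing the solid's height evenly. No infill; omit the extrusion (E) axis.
Reading the render: the shape is a regular 9-sided prism (a cylinder approximated with 9 flat sides), circumscribed radius ≈ 9 mm, height ≈ 9 mm (dimensions read to the nearest mm from the axis ticks). For the g-code, the solid's height is divided into equal slices at the stated Δz and each level perimeter traced with G1 moves after a G0 lift.

; perimeter-only toolpath
G21 ; units = mm
G90 ; absolute positioning
G28 ; home
; layer 1
G0 Z3.000
G0 X18.000 Y9.000
G1 X15.894 Y14.785
G1 X10.563 Y17.863
G1 X4.500 Y16.794
G1 X0.543 Y12.078
G1 X0.543 Y5.922
G1 X4.500 Y1.206
G1 X10.563 Y0.137
G1 X15.894 Y3.215
G1 X18.000 Y9.000
; layer 2
G0 Z6.000
G0 X18.000 Y9.000
G1 X15.894 Y14.785
G1 X10.563 Y17.863
G1 X4.500 Y16.794
G1 X0.543 Y12.078
G1 X0.543 Y5.922
G1 X4.500 Y1.206
G1 X10.563 Y0.137
G1 X15.894 Y3.215
G1 X18.000 Y9.000
; layer 3
G0 Z9.000
G0 X18.000 Y9.000
G1 X15.894 Y14.785
G1 X10.563 Y17.863
G1 X4.500 Y16.794
G1 X0.543 Y12.078
G1 X0.543 Y5.922
G1 X4.500 Y1.206
G1 X10.563 Y0.137
G1 X15.894 Y3.215
G1 X18.000 Y9.000
M2 ; end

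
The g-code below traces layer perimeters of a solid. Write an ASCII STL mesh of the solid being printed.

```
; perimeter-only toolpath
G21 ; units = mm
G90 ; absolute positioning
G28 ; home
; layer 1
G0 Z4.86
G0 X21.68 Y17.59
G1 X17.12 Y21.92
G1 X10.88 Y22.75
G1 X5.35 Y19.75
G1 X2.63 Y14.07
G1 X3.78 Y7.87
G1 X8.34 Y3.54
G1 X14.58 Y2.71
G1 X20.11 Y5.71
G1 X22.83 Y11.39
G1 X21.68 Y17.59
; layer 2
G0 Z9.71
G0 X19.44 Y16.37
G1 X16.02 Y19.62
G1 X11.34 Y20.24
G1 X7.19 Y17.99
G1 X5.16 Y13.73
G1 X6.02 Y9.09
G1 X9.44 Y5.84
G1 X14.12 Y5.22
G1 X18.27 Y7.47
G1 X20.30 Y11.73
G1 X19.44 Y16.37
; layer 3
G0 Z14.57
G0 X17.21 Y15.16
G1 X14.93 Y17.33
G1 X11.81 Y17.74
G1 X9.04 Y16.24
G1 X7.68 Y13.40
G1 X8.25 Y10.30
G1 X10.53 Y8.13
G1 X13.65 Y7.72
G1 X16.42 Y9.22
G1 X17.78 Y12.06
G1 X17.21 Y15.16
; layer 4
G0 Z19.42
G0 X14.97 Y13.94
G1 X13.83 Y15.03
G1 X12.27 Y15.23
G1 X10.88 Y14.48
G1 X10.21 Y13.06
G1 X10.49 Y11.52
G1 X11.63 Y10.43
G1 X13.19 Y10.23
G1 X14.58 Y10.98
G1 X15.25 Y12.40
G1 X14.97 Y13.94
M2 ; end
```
solid part
  facet normal 0.0000 0.0000 -1.0000
    outer loop
      vertex 10.42 25.25 0.00
      vertex 18.22 24.22 0.00
      vertex 23.92 18.80 0.00
    endloop
  endfacet
  facet normal 0.0000 0.0000 -1.0000
    outer loop
      vertex 3.50 21.50 0.00
      vertex 10.42 25.25 0.00
      vertex 23.92 18.80 0.00
    endloop
  endfacet
  facet normal 0.0000 0.0000 -1.0000
    outer loop
      vertex 0.11 14.40 0.00
      vertex 3.50 21.50 0.00
      vertex 23.92 18.80 0.00
    endloop
  endfacet
  facet normal 0.0000 0.0000 -1.0000
    outer loop
      vertex 1.54 6.66 0.00
      vertex 0.11 14.40 0.00
      vertex 23.92 18.80 0.00
    endloop
  endfacet
  facet normal 0.0000 0.0000 -1.0000
    outer loop
      vertex 7.24 1.24 0.00
      vertex 1.54 6.66 0.00
      vertex 23.92 18.80 0.00
    endloop
  endfacet
  facet normal 0.0000 0.0000 -1.0000
    outer loop
      vertex 15.04 0.21 0.00
      vertex 7.24 1.24 0.00
      vertex 23.92 18.80 0.00
    endloop
  endfacet
  facet normal 0.0000 0.0000 -1.0000
    outer loop
      vertex 21.96 3.96 0.00
      vertex 15.04 0.21 0.00
      vertex 23.92 18.80 0.00
    endloop
  endfacet
  facet normal 0.0000 0.0000 -1.0000
    outer loop
      vertex 25.35 11.06 0.00
      vertex 21.96 3.96 0.00
      vertex 23.92 18.80 0.00
    endloop
  endfacet
  facet normal 0.6166 0.6485 0.4463
    outer loop
      vertex 23.92 18.80 0.00
      vertex 18.22 24.22 0.00
      vertex 12.73 12.73 24.28
    endloop
  endfacet
  facet normal 0.1172 0.8872 0.4463
    outer loop
      vertex 18.22 24.22 0.00
      vertex 10.42 25.25 0.00
      vertex 12.73 12.73 24.28
    endloop
  endfacet
  facet normal -0.4264 0.7868 0.4463
    outer loop
      vertex 10.42 25.25 0.00
      vertex 3.50 21.50 0.00
      vertex 12.73 12.73 24.28
    endloop
  endfacet
  facet normal -0.8076 0.3856 0.4463
    outer loop
      vertex 3.50 21.50 0.00
      vertex 0.11 14.40 0.00
      vertex 12.73 12.73 24.28
    endloop
  endfacet
  facet normal -0.8800 -0.1626 0.4462
    outer loop
      vertex 0.11 14.40 0.00
      vertex 1.54 6.66 0.00
      vertex 12.73 12.73 24.28
    endloop
  endfacet
  facet normal -0.6166 -0.6485 0.4463
    outer loop
      vertex 1.54 6.66 0.00
      vertex 7.24 1.24 0.00
      vertex 12.73 12.73 24.28
    endloop
  endfacet
  facet normal -0.1172 -0.8872 0.4463
    outer loop
      vertex 7.24 1.24 0.00
      vertex 15.04 0.21 0.00
      vertex 12.73 12.73 24.28
    endloop
  endfacet
  facet normal 0.4264 -0.7868 0.4463
    outer loop
      vertex 15.04 0.21 0.00
      vertex 21.96 3.96 0.00
      vertex 12.73 12.73 24.28
    endloop
  endfacet
  facet normal 0.8076 -0.3856 0.4463
    outer loop
      vertex 21.96 3.96 0.00
      vertex 25.35 11.06 0.00
      vertex 12.73 12.73 24.28
    endloop
  endfacet
  facet normal 0.8800 0.1626 0.4462
    outer loop
      vertex 25.35 11.06 0.00
      vertex 23.92 18.80 0.00
      vertex 12.73 12.73 24.28
    endloop
  endfacet
endsolid part

The G0 Z moves step by Δz≈4.86 mm. The G1 loops shrink linearly with z, so the solid tapers from its base footprint up to z≈24.3. Closing with a flat bottom cap and the tapered top and triangulating gives 18 facets — a regular 10-sided pyramid, base circumscribed radius ≈ 12.7 mm, apex at z ≈ 24.3 mm.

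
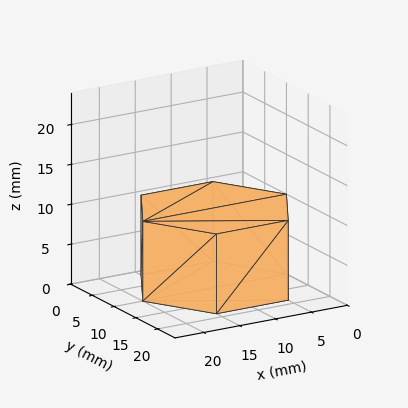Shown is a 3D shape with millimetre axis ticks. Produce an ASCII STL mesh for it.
Reading the render: the shape is a regular 6-sided prism (a cylinder approximated with 6 flat sides), circumscribed radius ≈ 10 mm, height ≈ 10 mm (dimensions read to the nearest mm from the axis ticks). For the STL, each face is triangulated and given an outward normal.

solid part
  facet normal 0.0000 0.0000 -1.0000
    outer loop
      vertex 5.00 18.66 0.00
      vertex 15.00 18.66 0.00
      vertex 20.00 10.00 0.00
    endloop
  endfacet
  facet normal 0.0000 0.0000 -1.0000
    outer loop
      vertex 0.00 10.00 0.00
      vertex 5.00 18.66 0.00
      vertex 20.00 10.00 0.00
    endloop
  endfacet
  facet normal 0.0000 0.0000 -1.0000
    outer loop
      vertex 5.00 1.34 0.00
      vertex 0.00 10.00 0.00
      vertex 20.00 10.00 0.00
    endloop
  endfacet
  facet normal 0.0000 0.0000 -1.0000
    outer loop
      vertex 15.00 1.34 0.00
      vertex 5.00 1.34 0.00
      vertex 20.00 10.00 0.00
    endloop
  endfacet
  facet normal 0.0000 0.0000 1.0000
    outer loop
      vertex 20.00 10.00 10.00
      vertex 15.00 18.66 10.00
      vertex 5.00 18.66 10.00
    endloop
  endfacet
  facet normal 0.0000 0.0000 1.0000
    outer loop
      vertex 20.00 10.00 10.00
      vertex 5.00 18.66 10.00
      vertex 0.00 10.00 10.00
    endloop
  endfacet
  facet normal 0.0000 0.0000 1.0000
    outer loop
      vertex 20.00 10.00 10.00
      vertex 0.00 10.00 10.00
      vertex 5.00 1.34 10.00
    endloop
  endfacet
  facet normal 0.0000 0.0000 1.0000
    outer loop
      vertex 20.00 10.00 10.00
      vertex 5.00 1.34 10.00
      vertex 15.00 1.34 10.00
    endloop
  endfacet
  facet normal 0.8660 0.5000 0.0000
    outer loop
      vertex 20.00 10.00 0.00
      vertex 15.00 18.66 0.00
      vertex 15.00 18.66 10.00
    endloop
  endfacet
  facet normal 0.8660 0.5000 0.0000
    outer loop
      vertex 20.00 10.00 0.00
      vertex 15.00 18.66 10.00
      vertex 20.00 10.00 10.00
    endloop
  endfacet
  facet normal 0.0000 1.0000 0.0000
    outer loop
      vertex 15.00 18.66 0.00
      vertex 5.00 18.66 0.00
      vertex 5.00 18.66 10.00
    endloop
  endfacet
  facet normal 0.0000 1.0000 0.0000
    outer loop
      vertex 15.00 18.66 0.00
      vertex 5.00 18.66 10.00
      vertex 15.00 18.66 10.00
    endloop
  endfacet
  facet normal -0.8660 0.5000 0.0000
    outer loop
      vertex 5.00 18.66 0.00
      vertex 0.00 10.00 0.00
      vertex 0.00 10.00 10.00
    endloop
  endfacet
  facet normal -0.8660 0.5000 0.0000
    outer loop
      vertex 5.00 18.66 0.00
      vertex 0.00 10.00 10.00
      vertex 5.00 18.66 10.00
    endloop
  endfacet
  facet normal -0.8660 -0.5000 0.0000
    outer loop
      vertex 0.00 10.00 0.00
      vertex 5.00 1.34 0.00
      vertex 5.00 1.34 10.00
    endloop
  endfacet
  facet normal -0.8660 -0.5000 0.0000
    outer loop
      vertex 0.00 10.00 0.00
      vertex 5.00 1.34 10.00
      vertex 0.00 10.00 10.00
    endloop
  endfacet
  facet normal 0.0000 -1.0000 0.0000
    outer loop
      vertex 5.00 1.34 0.00
      vertex 15.00 1.34 0.00
      vertex 15.00 1.34 10.00
    endloop
  endfacet
  facet normal 0.0000 -1.0000 0.0000
    outer loop
      vertex 5.00 1.34 0.00
      vertex 15.00 1.34 10.00
      vertex 5.00 1.34 10.00
    endloop
  endfacet
  facet normal 0.8660 -0.5000 0.0000
    outer loop
      vertex 15.00 1.34 0.00
      vertex 20.00 10.00 0.00
      vertex 20.00 10.00 10.00
    endloop
  endfacet
  facet normal 0.8660 -0.5000 0.0000
    outer loop
      vertex 15.00 1.34 0.00
      vertex 20.00 10.00 10.00
      vertex 15.00 1.34 10.00
    endloop
  endfacet
endsolid part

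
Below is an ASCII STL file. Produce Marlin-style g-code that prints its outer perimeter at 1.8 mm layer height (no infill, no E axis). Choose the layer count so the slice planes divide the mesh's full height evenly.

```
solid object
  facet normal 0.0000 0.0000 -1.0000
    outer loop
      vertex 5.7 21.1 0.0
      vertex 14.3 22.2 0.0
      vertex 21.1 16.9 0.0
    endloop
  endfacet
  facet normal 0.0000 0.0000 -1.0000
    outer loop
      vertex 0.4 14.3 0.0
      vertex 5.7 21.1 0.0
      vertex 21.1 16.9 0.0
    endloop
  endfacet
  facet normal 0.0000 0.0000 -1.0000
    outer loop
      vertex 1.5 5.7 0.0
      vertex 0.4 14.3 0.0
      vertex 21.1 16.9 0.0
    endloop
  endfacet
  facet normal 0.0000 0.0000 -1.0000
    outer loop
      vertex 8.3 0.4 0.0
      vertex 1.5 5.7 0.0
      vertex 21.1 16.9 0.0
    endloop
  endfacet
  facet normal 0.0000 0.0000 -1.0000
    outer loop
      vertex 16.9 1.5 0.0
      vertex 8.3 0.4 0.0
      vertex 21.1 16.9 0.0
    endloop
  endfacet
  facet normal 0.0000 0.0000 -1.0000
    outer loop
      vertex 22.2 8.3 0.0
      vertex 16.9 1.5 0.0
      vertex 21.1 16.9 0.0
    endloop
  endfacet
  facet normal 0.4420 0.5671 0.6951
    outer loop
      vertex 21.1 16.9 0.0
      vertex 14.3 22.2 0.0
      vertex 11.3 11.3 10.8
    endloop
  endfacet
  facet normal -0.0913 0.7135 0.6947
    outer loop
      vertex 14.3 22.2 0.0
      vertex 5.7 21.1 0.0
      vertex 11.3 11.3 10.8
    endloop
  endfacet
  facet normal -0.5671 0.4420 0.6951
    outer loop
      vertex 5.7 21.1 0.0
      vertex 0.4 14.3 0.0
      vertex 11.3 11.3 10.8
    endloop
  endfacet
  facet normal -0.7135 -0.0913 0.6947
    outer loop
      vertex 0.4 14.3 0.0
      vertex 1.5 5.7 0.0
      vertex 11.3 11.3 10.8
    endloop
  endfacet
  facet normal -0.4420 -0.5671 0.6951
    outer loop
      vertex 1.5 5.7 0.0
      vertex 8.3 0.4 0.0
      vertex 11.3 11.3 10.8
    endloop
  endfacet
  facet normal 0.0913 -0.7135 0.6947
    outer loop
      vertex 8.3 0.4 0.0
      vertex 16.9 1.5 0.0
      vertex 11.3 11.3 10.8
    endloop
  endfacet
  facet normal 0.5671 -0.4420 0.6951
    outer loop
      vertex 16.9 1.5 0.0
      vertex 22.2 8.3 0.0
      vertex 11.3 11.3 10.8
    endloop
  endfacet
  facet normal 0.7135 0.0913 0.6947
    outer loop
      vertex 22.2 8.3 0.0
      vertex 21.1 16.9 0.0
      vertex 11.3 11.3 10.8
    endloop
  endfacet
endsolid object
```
; perimeter-only toolpath
G21 ; units = mm
G90 ; absolute positioning
G28 ; home
; layer 1
G0 Z1.8
G0 X19.5 Y16.0
G1 X13.8 Y20.4
G1 X6.6 Y19.5
G1 X2.2 Y13.8
G1 X3.1 Y6.6
G1 X8.8 Y2.2
G1 X16.0 Y3.1
G1 X20.4 Y8.8
G1 X19.5 Y16.0
; layer 2
G0 Z3.6
G0 X17.8 Y15.0
G1 X13.3 Y18.6
G1 X7.6 Y17.8
G1 X4.0 Y13.3
G1 X4.8 Y7.6
G1 X9.3 Y4.0
G1 X15.0 Y4.8
G1 X18.6 Y9.3
G1 X17.8 Y15.0
; layer 3
G0 Z5.4
G0 X16.2 Y14.1
G1 X12.8 Y16.8
G1 X8.5 Y16.2
G1 X5.9 Y12.8
G1 X6.4 Y8.5
G1 X9.8 Y5.9
G1 X14.1 Y6.4
G1 X16.8 Y9.8
G1 X16.2 Y14.1
; layer 4
G0 Z7.2
G0 X14.6 Y13.2
G1 X12.3 Y14.9
G1 X9.4 Y14.6
G1 X7.7 Y12.3
G1 X8.0 Y9.4
G1 X10.3 Y7.7
G1 X13.2 Y8.0
G1 X14.9 Y10.3
G1 X14.6 Y13.2
; layer 5
G0 Z9.0
G0 X12.9 Y12.2
G1 X11.8 Y13.1
G1 X10.4 Y12.9
G1 X9.5 Y11.8
G1 X9.7 Y10.4
G1 X10.8 Y9.5
G1 X12.2 Y9.7
G1 X13.1 Y10.8
G1 X12.9 Y12.2
M2 ; end

The solid is a regular 8-sided pyramid, base circumscribed radius ≈ 11.3 mm, apex at z ≈ 10.8 mm. Slicing at Δz = 1.8 mm — 6 equal slices spanning the solid's height, so layer i sits at z = i·h/6 — gives 5 non-empty perimeters. Each is a 8-segment closed polygon; G0 lifts to the layer z and rapids to the start vertex, then G1 traces the edges. The cross-section shrinks linearly with z (the slice at the apex is degenerate and omitted).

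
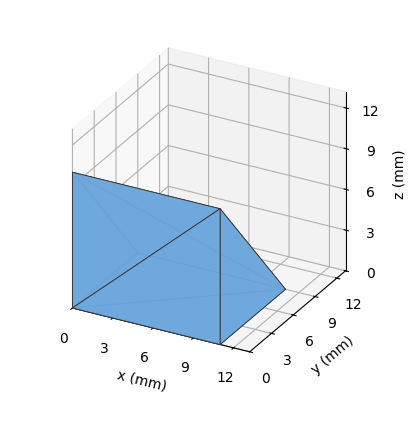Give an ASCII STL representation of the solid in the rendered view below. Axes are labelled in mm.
Reading the render: the shape is a wedge (ramp): 11 × 9 mm base, rising to 10 mm along the y=0 edge and sloping linearly to z=0 at y=9 (dimensions read to the nearest mm from the axis ticks). For the STL, each face is triangulated and given an outward normal.

solid part
  facet normal 0.0000 0.0000 -1.0000
    outer loop
      vertex 11.000 9.000 0.000
      vertex 11.000 0.000 0.000
      vertex 0.000 0.000 0.000
    endloop
  endfacet
  facet normal 0.0000 0.0000 -1.0000
    outer loop
      vertex 0.000 9.000 0.000
      vertex 11.000 9.000 0.000
      vertex 0.000 0.000 0.000
    endloop
  endfacet
  facet normal 0.0000 -1.0000 0.0000
    outer loop
      vertex 0.000 0.000 0.000
      vertex 11.000 0.000 0.000
      vertex 11.000 0.000 10.000
    endloop
  endfacet
  facet normal 0.0000 -1.0000 0.0000
    outer loop
      vertex 0.000 0.000 0.000
      vertex 11.000 0.000 10.000
      vertex 0.000 0.000 10.000
    endloop
  endfacet
  facet normal 0.0000 0.7433 0.6690
    outer loop
      vertex 0.000 0.000 10.000
      vertex 11.000 0.000 10.000
      vertex 11.000 9.000 0.000
    endloop
  endfacet
  facet normal 0.0000 0.7433 0.6690
    outer loop
      vertex 0.000 0.000 10.000
      vertex 11.000 9.000 0.000
      vertex 0.000 9.000 0.000
    endloop
  endfacet
  facet normal -1.0000 0.0000 0.0000
    outer loop
      vertex 0.000 0.000 10.000
      vertex 0.000 9.000 0.000
      vertex 0.000 0.000 0.000
    endloop
  endfacet
  facet normal 1.0000 0.0000 0.0000
    outer loop
      vertex 11.000 0.000 0.000
      vertex 11.000 9.000 0.000
      vertex 11.000 0.000 10.000
    endloop
  endfacet
endsolid part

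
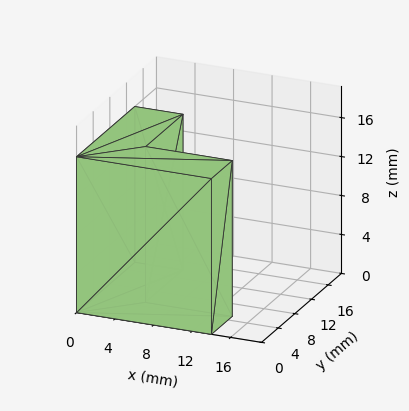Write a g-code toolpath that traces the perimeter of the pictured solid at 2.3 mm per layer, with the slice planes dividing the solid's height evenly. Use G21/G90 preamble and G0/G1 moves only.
Reading the render: the shape is an L-shaped prism: outer 14 × 14 mm, arm thicknesses ≈ 5 mm (horizontal) and 5 mm (vertical), extruded 16 mm in z (dimensions read to the nearest mm from the axis ticks). For the g-code, the solid's height is divided into equal slices at the stated Δz and each level perimeter traced with G1 moves after a G0 lift.

; perimeter-only toolpath
G21 ; units = mm
G90 ; absolute positioning
G28 ; home
; layer 1
G0 Z2.3
G0 X0.0 Y0.0
G1 X14.0 Y0.0
G1 X14.0 Y5.0
G1 X5.0 Y5.0
G1 X5.0 Y14.0
G1 X0.0 Y14.0
G1 X0.0 Y0.0
; layer 2
G0 Z4.6
G0 X0.0 Y0.0
G1 X14.0 Y0.0
G1 X14.0 Y5.0
G1 X5.0 Y5.0
G1 X5.0 Y14.0
G1 X0.0 Y14.0
G1 X0.0 Y0.0
; layer 3
G0 Z6.9
G0 X0.0 Y0.0
G1 X14.0 Y0.0
G1 X14.0 Y5.0
G1 X5.0 Y5.0
G1 X5.0 Y14.0
G1 X0.0 Y14.0
G1 X0.0 Y0.0
; layer 4
G0 Z9.1
G0 X0.0 Y0.0
G1 X14.0 Y0.0
G1 X14.0 Y5.0
G1 X5.0 Y5.0
G1 X5.0 Y14.0
G1 X0.0 Y14.0
G1 X0.0 Y0.0
; layer 5
G0 Z11.4
G0 X0.0 Y0.0
G1 X14.0 Y0.0
G1 X14.0 Y5.0
G1 X5.0 Y5.0
G1 X5.0 Y14.0
G1 X0.0 Y14.0
G1 X0.0 Y0.0
; layer 6
G0 Z13.7
G0 X0.0 Y0.0
G1 X14.0 Y0.0
G1 X14.0 Y5.0
G1 X5.0 Y5.0
G1 X5.0 Y14.0
G1 X0.0 Y14.0
G1 X0.0 Y0.0
; layer 7
G0 Z16.0
G0 X0.0 Y0.0
G1 X14.0 Y0.0
G1 X14.0 Y5.0
G1 X5.0 Y5.0
G1 X5.0 Y14.0
G1 X0.0 Y14.0
G1 X0.0 Y0.0
M2 ; end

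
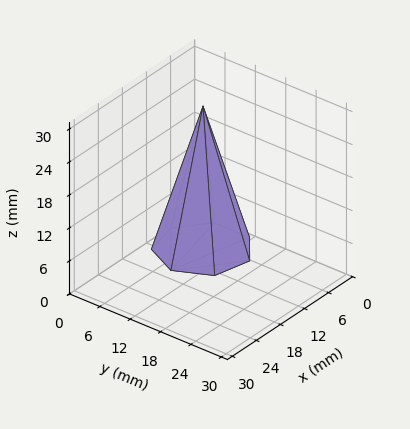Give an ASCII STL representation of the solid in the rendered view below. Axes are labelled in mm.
Reading the render: the shape is a regular 7-sided pyramid, base circumscribed radius ≈ 8 mm, apex at z ≈ 26 mm (dimensions read to the nearest mm from the axis ticks). For the STL, each face is triangulated and given an outward normal.

solid part
  facet normal 0.0000 0.0000 -1.0000
    outer loop
      vertex 6.22 15.80 0.00
      vertex 12.99 14.25 0.00
      vertex 16.00 8.00 0.00
    endloop
  endfacet
  facet normal 0.0000 0.0000 -1.0000
    outer loop
      vertex 0.79 11.47 0.00
      vertex 6.22 15.80 0.00
      vertex 16.00 8.00 0.00
    endloop
  endfacet
  facet normal 0.0000 0.0000 -1.0000
    outer loop
      vertex 0.79 4.53 0.00
      vertex 0.79 11.47 0.00
      vertex 16.00 8.00 0.00
    endloop
  endfacet
  facet normal 0.0000 0.0000 -1.0000
    outer loop
      vertex 6.22 0.20 0.00
      vertex 0.79 4.53 0.00
      vertex 16.00 8.00 0.00
    endloop
  endfacet
  facet normal 0.0000 0.0000 -1.0000
    outer loop
      vertex 12.99 1.75 0.00
      vertex 6.22 0.20 0.00
      vertex 16.00 8.00 0.00
    endloop
  endfacet
  facet normal 0.8682 0.4181 0.2671
    outer loop
      vertex 16.00 8.00 0.00
      vertex 12.99 14.25 0.00
      vertex 8.00 8.00 26.00
    endloop
  endfacet
  facet normal 0.2151 0.9394 0.2671
    outer loop
      vertex 12.99 14.25 0.00
      vertex 6.22 15.80 0.00
      vertex 8.00 8.00 26.00
    endloop
  endfacet
  facet normal -0.6008 0.7534 0.2672
    outer loop
      vertex 6.22 15.80 0.00
      vertex 0.79 11.47 0.00
      vertex 8.00 8.00 26.00
    endloop
  endfacet
  facet normal -0.9636 0.0000 0.2672
    outer loop
      vertex 0.79 11.47 0.00
      vertex 0.79 4.53 0.00
      vertex 8.00 8.00 26.00
    endloop
  endfacet
  facet normal -0.6008 -0.7534 0.2672
    outer loop
      vertex 0.79 4.53 0.00
      vertex 6.22 0.20 0.00
      vertex 8.00 8.00 26.00
    endloop
  endfacet
  facet normal 0.2151 -0.9394 0.2671
    outer loop
      vertex 6.22 0.20 0.00
      vertex 12.99 1.75 0.00
      vertex 8.00 8.00 26.00
    endloop
  endfacet
  facet normal 0.8682 -0.4181 0.2671
    outer loop
      vertex 12.99 1.75 0.00
      vertex 16.00 8.00 0.00
      vertex 8.00 8.00 26.00
    endloop
  endfacet
endsolid part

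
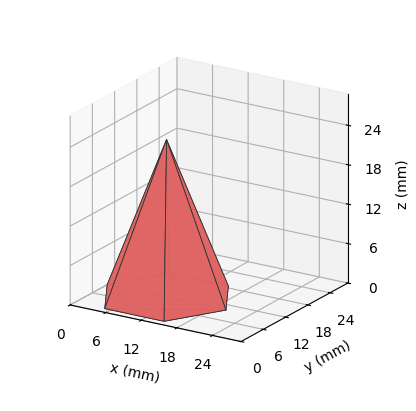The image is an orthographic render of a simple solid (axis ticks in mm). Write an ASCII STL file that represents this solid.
Reading the render: the shape is a regular 6-sided pyramid, base circumscribed radius ≈ 10 mm, apex at z ≈ 24 mm (dimensions read to the nearest mm from the axis ticks). For the STL, each face is triangulated and given an outward normal.

solid part
  facet normal 0.0000 0.0000 -1.0000
    outer loop
      vertex 5.00 18.66 0.00
      vertex 15.00 18.66 0.00
      vertex 20.00 10.00 0.00
    endloop
  endfacet
  facet normal 0.0000 0.0000 -1.0000
    outer loop
      vertex 0.00 10.00 0.00
      vertex 5.00 18.66 0.00
      vertex 20.00 10.00 0.00
    endloop
  endfacet
  facet normal 0.0000 0.0000 -1.0000
    outer loop
      vertex 5.00 1.34 0.00
      vertex 0.00 10.00 0.00
      vertex 20.00 10.00 0.00
    endloop
  endfacet
  facet normal 0.0000 0.0000 -1.0000
    outer loop
      vertex 15.00 1.34 0.00
      vertex 5.00 1.34 0.00
      vertex 20.00 10.00 0.00
    endloop
  endfacet
  facet normal 0.8146 0.4703 0.3394
    outer loop
      vertex 20.00 10.00 0.00
      vertex 15.00 18.66 0.00
      vertex 10.00 10.00 24.00
    endloop
  endfacet
  facet normal 0.0000 0.9406 0.3394
    outer loop
      vertex 15.00 18.66 0.00
      vertex 5.00 18.66 0.00
      vertex 10.00 10.00 24.00
    endloop
  endfacet
  facet normal -0.8146 0.4703 0.3394
    outer loop
      vertex 5.00 18.66 0.00
      vertex 0.00 10.00 0.00
      vertex 10.00 10.00 24.00
    endloop
  endfacet
  facet normal -0.8146 -0.4703 0.3394
    outer loop
      vertex 0.00 10.00 0.00
      vertex 5.00 1.34 0.00
      vertex 10.00 10.00 24.00
    endloop
  endfacet
  facet normal 0.0000 -0.9406 0.3394
    outer loop
      vertex 5.00 1.34 0.00
      vertex 15.00 1.34 0.00
      vertex 10.00 10.00 24.00
    endloop
  endfacet
  facet normal 0.8146 -0.4703 0.3394
    outer loop
      vertex 15.00 1.34 0.00
      vertex 20.00 10.00 0.00
      vertex 10.00 10.00 24.00
    endloop
  endfacet
endsolid part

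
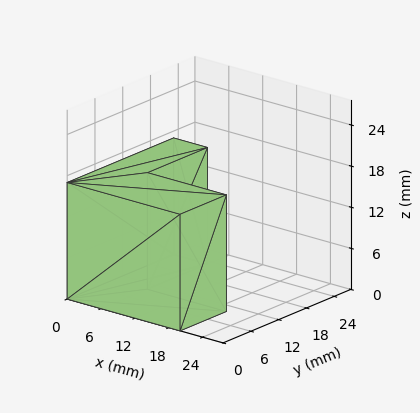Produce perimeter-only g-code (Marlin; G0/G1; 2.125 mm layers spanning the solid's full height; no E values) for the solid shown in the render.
Reading the render: the shape is an L-shaped prism: outer 20 × 23 mm, arm thicknesses ≈ 10 mm (horizontal) and 6 mm (vertical), extruded 17 mm in z (dimensions read to the nearest mm from the axis ticks). For the g-code, the solid's height is divided into equal slices at the stated Δz and each level perimeter traced with G1 moves after a G0 lift.

; perimeter-only toolpath
G21 ; units = mm
G90 ; absolute positioning
G28 ; home
; layer 1
G0 Z2.125
G0 X0.000 Y0.000
G1 X20.000 Y0.000
G1 X20.000 Y10.000
G1 X6.000 Y10.000
G1 X6.000 Y23.000
G1 X0.000 Y23.000
G1 X0.000 Y0.000
; layer 2
G0 Z4.250
G0 X0.000 Y0.000
G1 X20.000 Y0.000
G1 X20.000 Y10.000
G1 X6.000 Y10.000
G1 X6.000 Y23.000
G1 X0.000 Y23.000
G1 X0.000 Y0.000
; layer 3
G0 Z6.375
G0 X0.000 Y0.000
G1 X20.000 Y0.000
G1 X20.000 Y10.000
G1 X6.000 Y10.000
G1 X6.000 Y23.000
G1 X0.000 Y23.000
G1 X0.000 Y0.000
; layer 4
G0 Z8.500
G0 X0.000 Y0.000
G1 X20.000 Y0.000
G1 X20.000 Y10.000
G1 X6.000 Y10.000
G1 X6.000 Y23.000
G1 X0.000 Y23.000
G1 X0.000 Y0.000
; layer 5
G0 Z10.625
G0 X0.000 Y0.000
G1 X20.000 Y0.000
G1 X20.000 Y10.000
G1 X6.000 Y10.000
G1 X6.000 Y23.000
G1 X0.000 Y23.000
G1 X0.000 Y0.000
; layer 6
G0 Z12.750
G0 X0.000 Y0.000
G1 X20.000 Y0.000
G1 X20.000 Y10.000
G1 X6.000 Y10.000
G1 X6.000 Y23.000
G1 X0.000 Y23.000
G1 X0.000 Y0.000
; layer 7
G0 Z14.875
G0 X0.000 Y0.000
G1 X20.000 Y0.000
G1 X20.000 Y10.000
G1 X6.000 Y10.000
G1 X6.000 Y23.000
G1 X0.000 Y23.000
G1 X0.000 Y0.000
; layer 8
G0 Z17.000
G0 X0.000 Y0.000
G1 X20.000 Y0.000
G1 X20.000 Y10.000
G1 X6.000 Y10.000
G1 X6.000 Y23.000
G1 X0.000 Y23.000
G1 X0.000 Y0.000
M2 ; end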